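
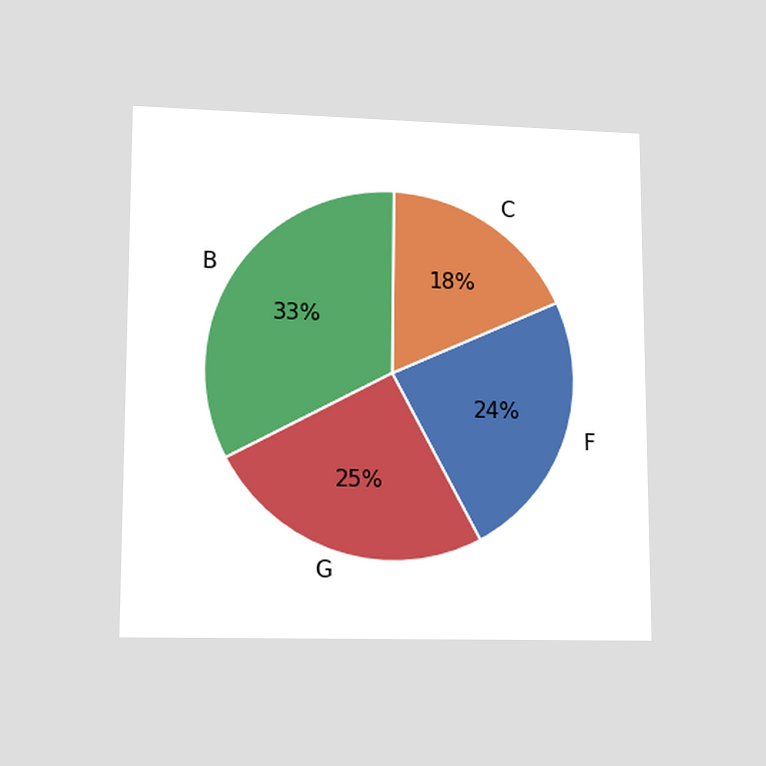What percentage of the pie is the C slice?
18%

The chart is viewed at a slight angle. The C slice takes up 18% of the pie.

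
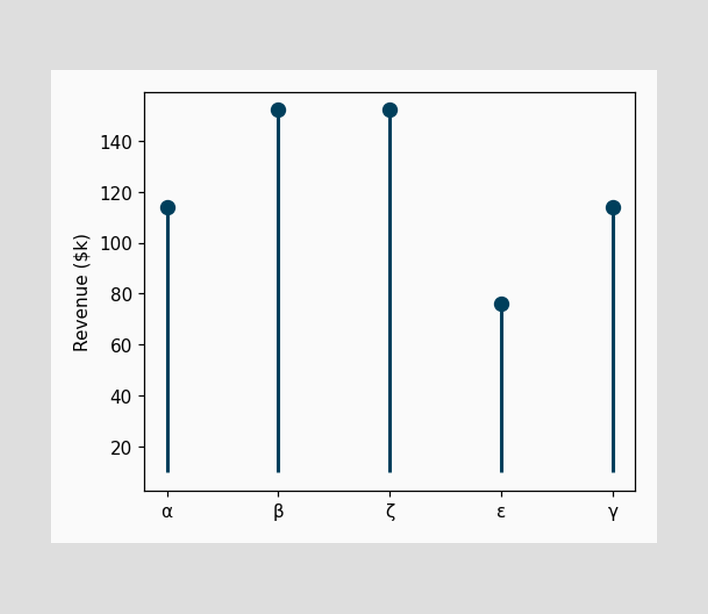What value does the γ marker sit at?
$114k

The γ marker sits at $114k.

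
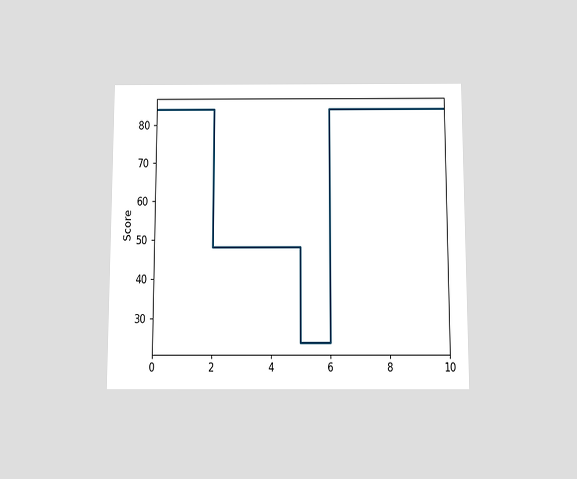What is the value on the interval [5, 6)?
The chart is viewed slightly from below. On [5, 6) the step sits at 24.

24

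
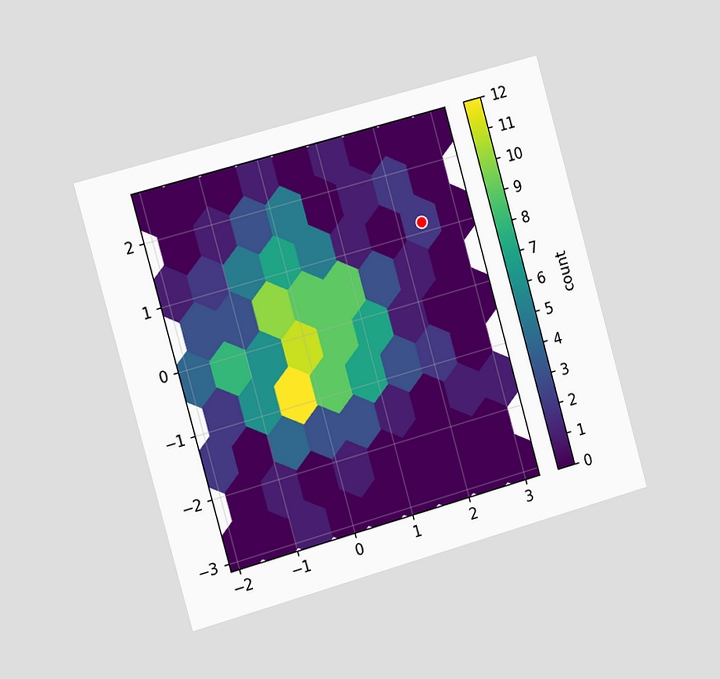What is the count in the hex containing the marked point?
The chart is tilted about 16° counter-clockwise and viewed slightly from the left. The marked hex reads 2 on the colorbar.

2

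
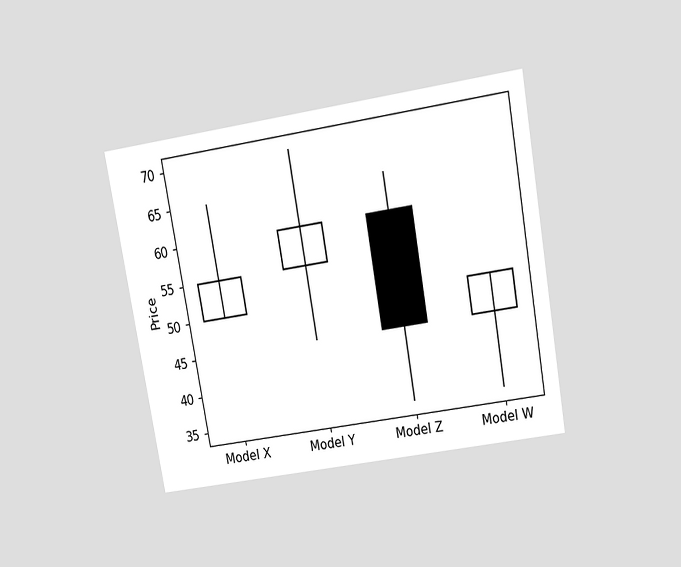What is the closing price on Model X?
The chart is tilted about 10° counter-clockwise and viewed slightly from above. The Model X candle closes at 55.

55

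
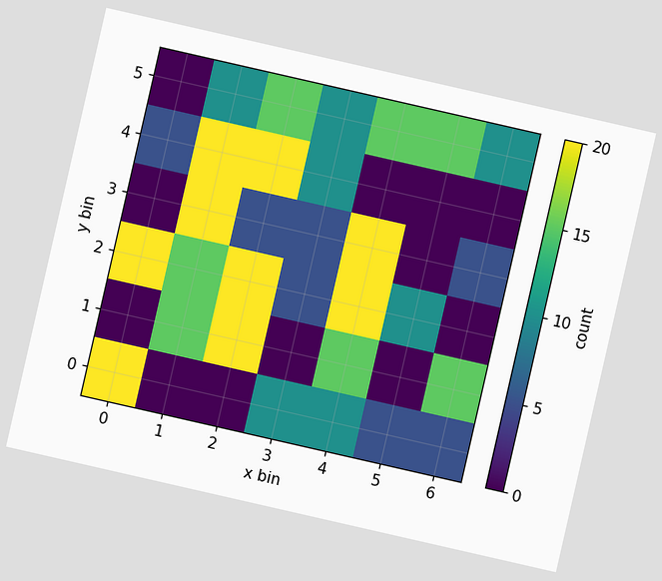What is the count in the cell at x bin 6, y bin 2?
The chart is tilted about 13° clockwise. Matching the cell (6, 2) against the colorbar gives 0.

0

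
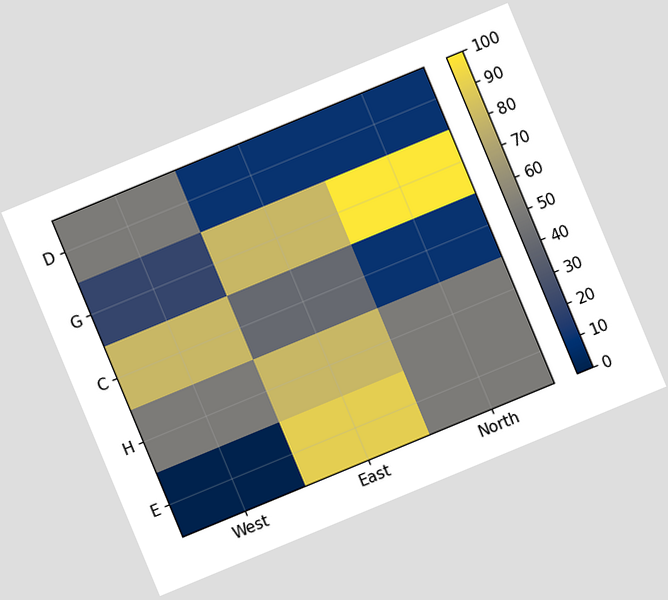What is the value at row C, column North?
10

The chart is tilted about 22° counter-clockwise. Matching cell (C, North) against the colorbar gives 10.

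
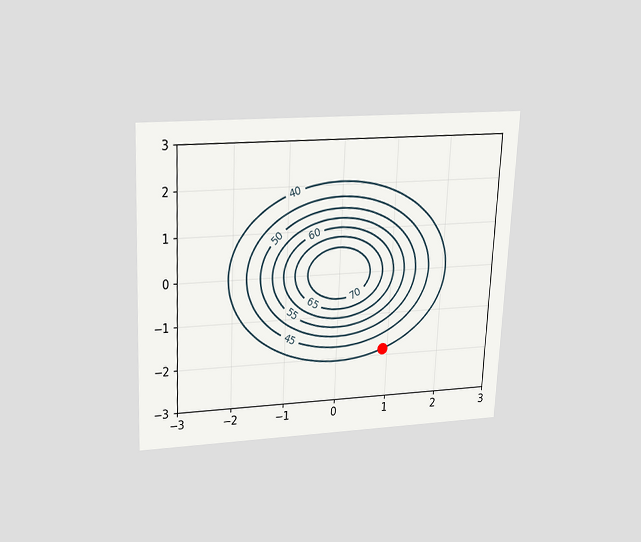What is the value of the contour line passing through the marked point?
The chart is tilted about 3° clockwise and viewed slightly from above. The marked point sits on the contour labelled 40.

40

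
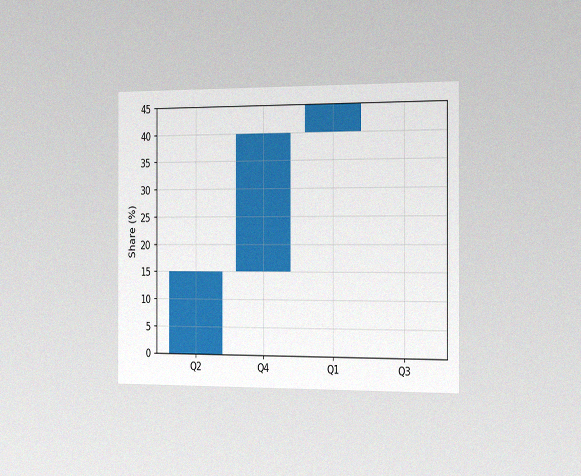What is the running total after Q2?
The chart is viewed slightly from the right, with some photo noise. After Q2 the running total reaches 15%.

15%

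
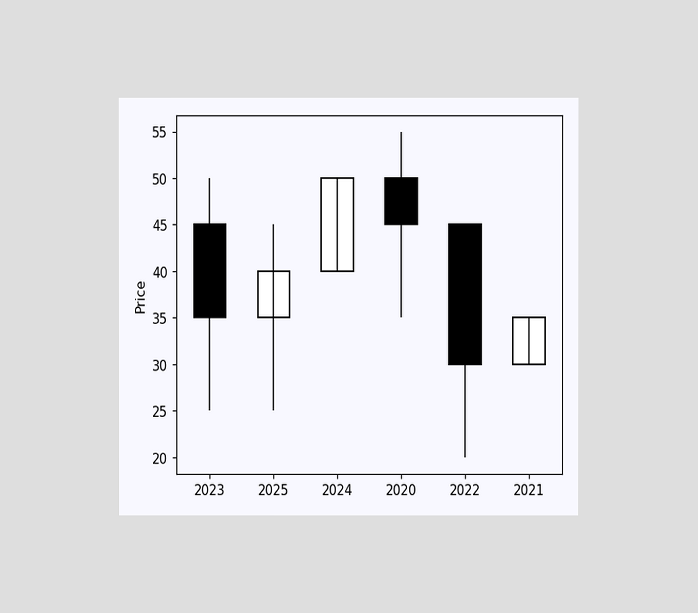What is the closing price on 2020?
45

The chart is viewed at a slight angle. The 2020 candle closes at 45.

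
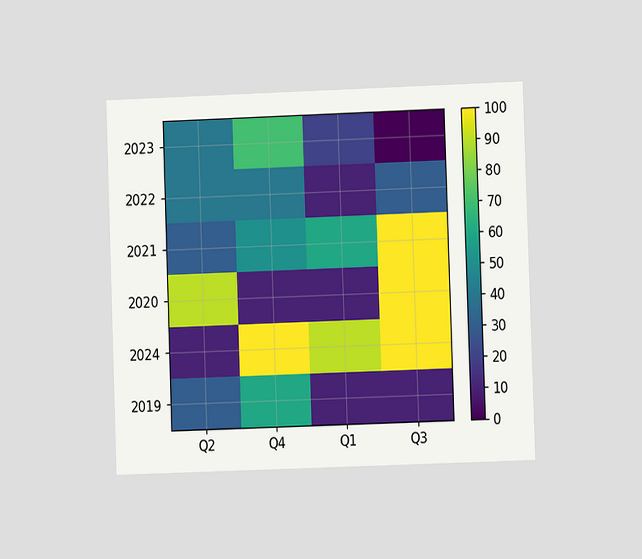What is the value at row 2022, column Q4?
The chart is tilted about 2° counter-clockwise and viewed at a slight angle. Matching cell (2022, Q4) against the colorbar gives 40.

40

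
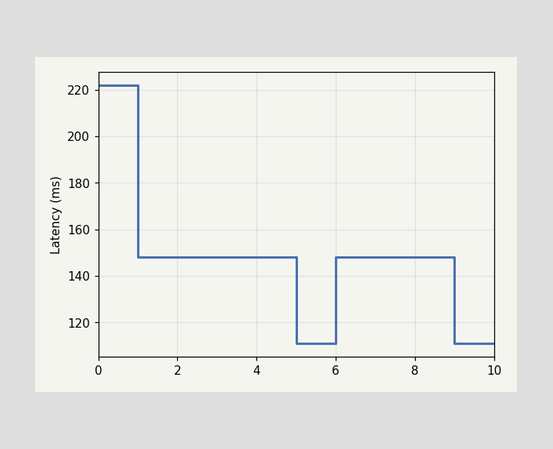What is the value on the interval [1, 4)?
On [1, 4) the step sits at 148ms.

148ms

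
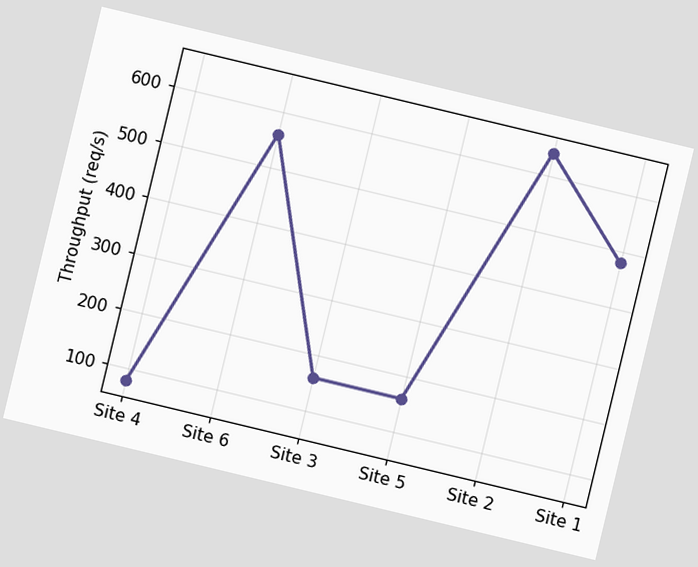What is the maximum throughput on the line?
The chart is tilted about 13° clockwise. The highest point is at Site 2, and reading across to the y-axis gives 640req/s.

640req/s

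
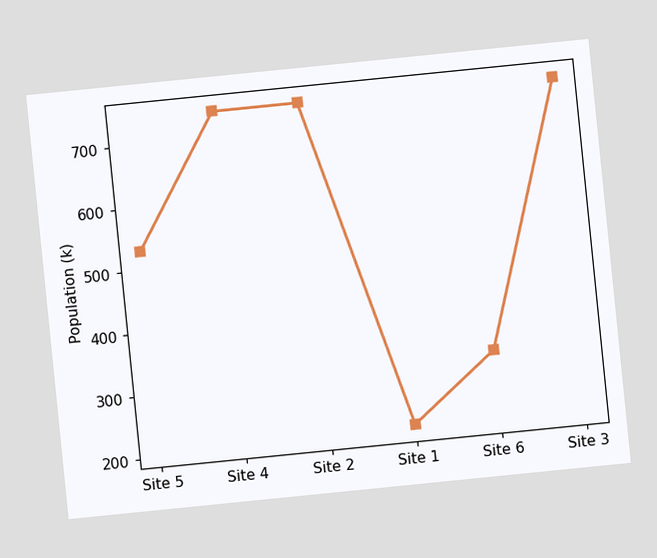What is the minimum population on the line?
212k

The chart is tilted about 6° counter-clockwise. The lowest point is at Site 1, and reading across to the y-axis gives 212k.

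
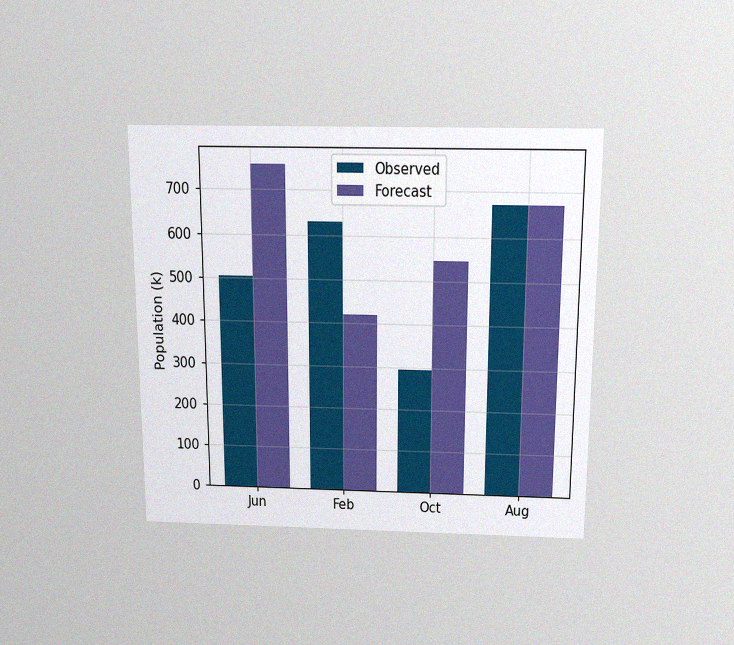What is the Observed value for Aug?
The chart is viewed slightly from above, with some photo noise. The Observed bar at Aug reaches 672k on the y-axis.

672k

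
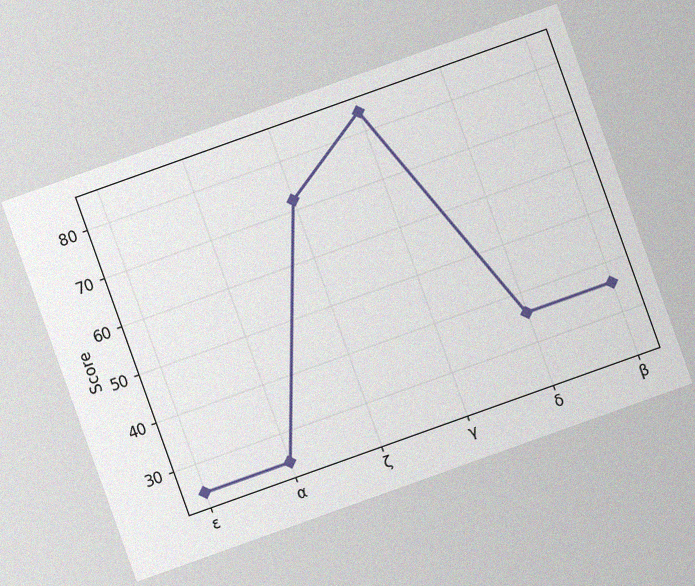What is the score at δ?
The chart is tilted about 20° counter-clockwise, with some photo noise. At δ, the line is at 36.

36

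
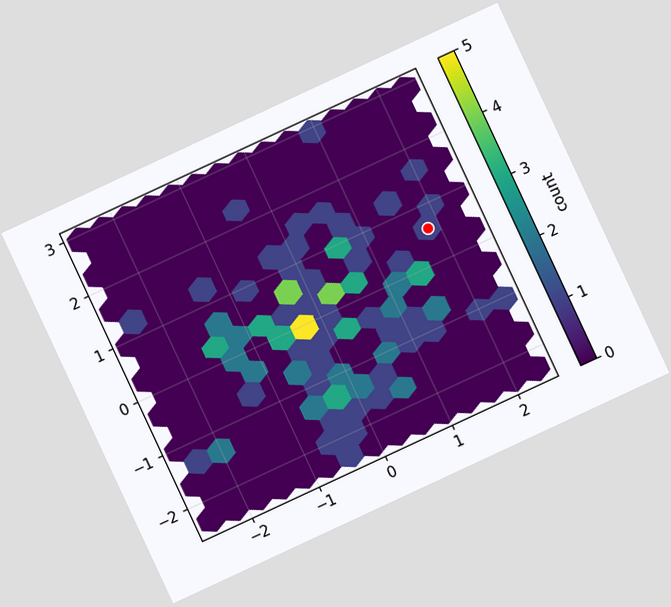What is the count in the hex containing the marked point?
The chart is tilted about 25° counter-clockwise. The marked hex reads 1 on the colorbar.

1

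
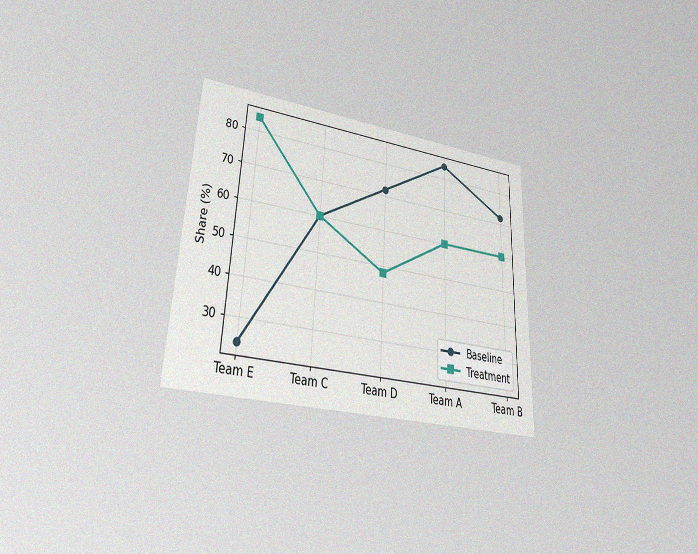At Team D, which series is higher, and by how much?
Baseline, by 24%

The chart is tilted about 3° clockwise and viewed at a slight angle, with some photo noise. At Team D, Baseline sits above the other line by 24%.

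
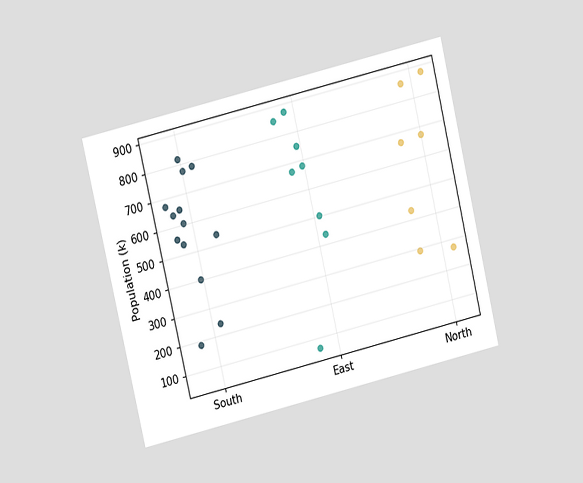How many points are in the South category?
13

The chart is tilted about 13° counter-clockwise and viewed at a slight angle. Counting the markers in the South column gives 13.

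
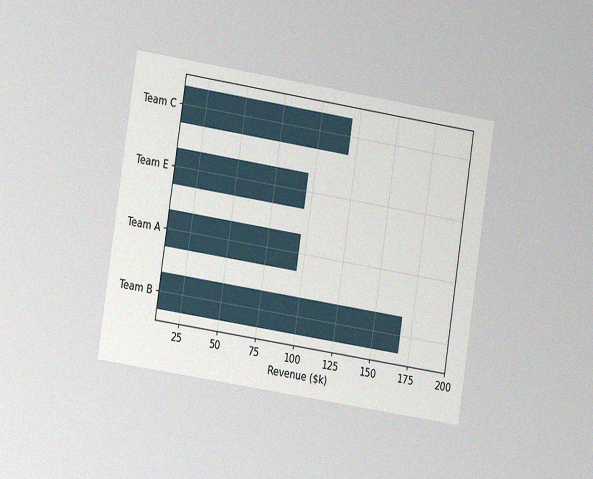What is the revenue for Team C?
$120k

The chart is tilted about 9° clockwise and viewed at a slight angle, with some photo noise. Reading along the chart's x-axis, the Team C bar reaches $120k.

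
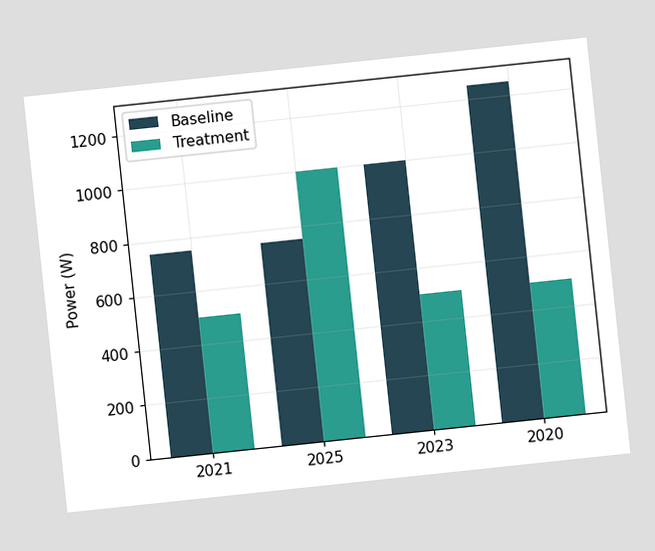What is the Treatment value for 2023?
500W

The chart is tilted about 6° counter-clockwise. The Treatment bar at 2023 reaches 500W on the y-axis.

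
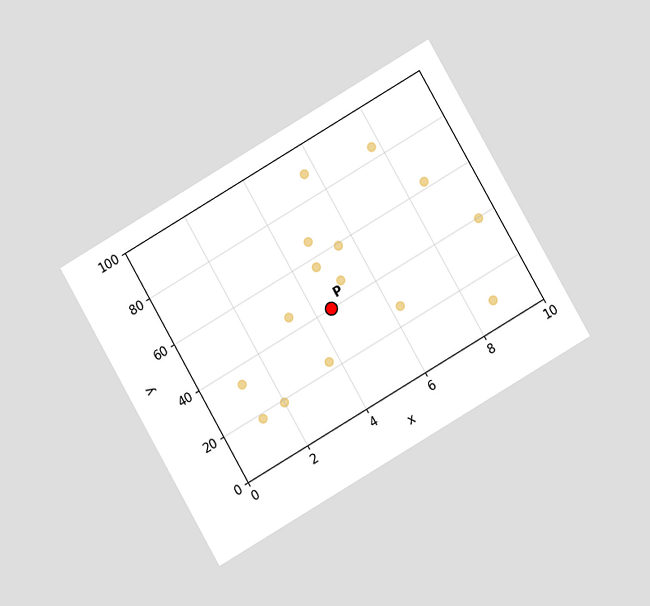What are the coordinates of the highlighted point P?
(4.5, 40)

The chart is tilted about 30° counter-clockwise and viewed at a slight angle. Following the gridlines from P to each axis, P sits at (4.5, 40).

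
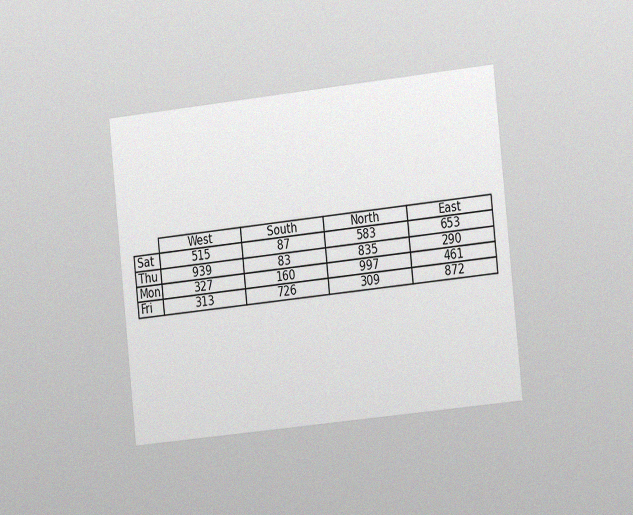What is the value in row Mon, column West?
The chart is tilted about 6° counter-clockwise and viewed slightly from the right, with some photo noise. The (Mon, West) cell reads 327.

327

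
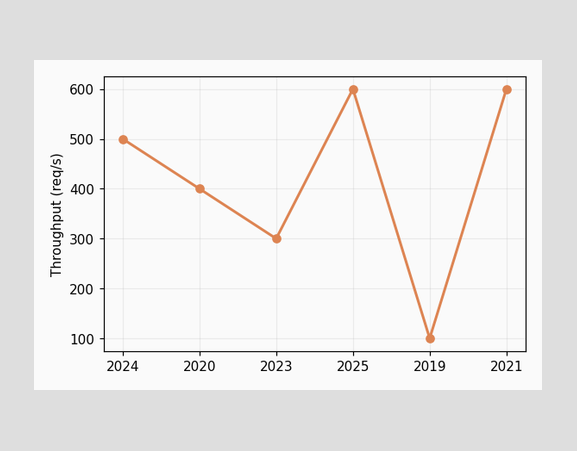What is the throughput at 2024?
At 2024, the line is at 500req/s.

500req/s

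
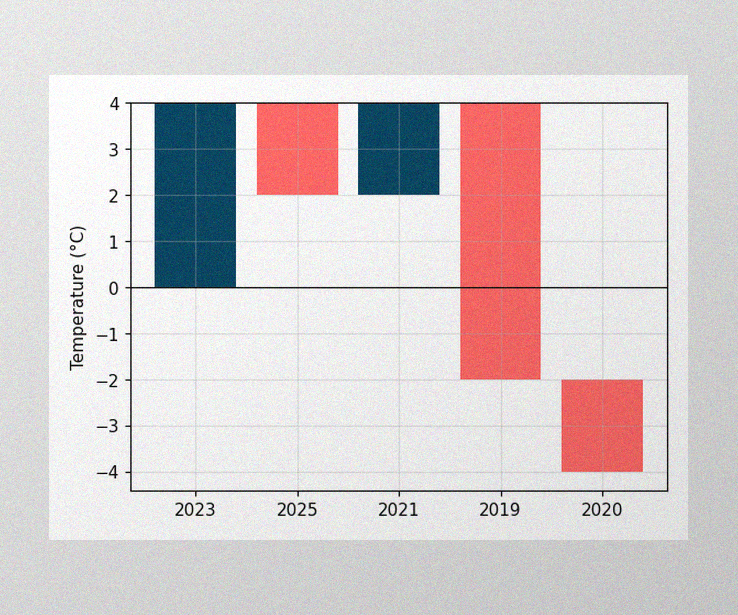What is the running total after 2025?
2°C

The image has some photo noise and uneven lighting. After 2025 the running total reaches 2°C.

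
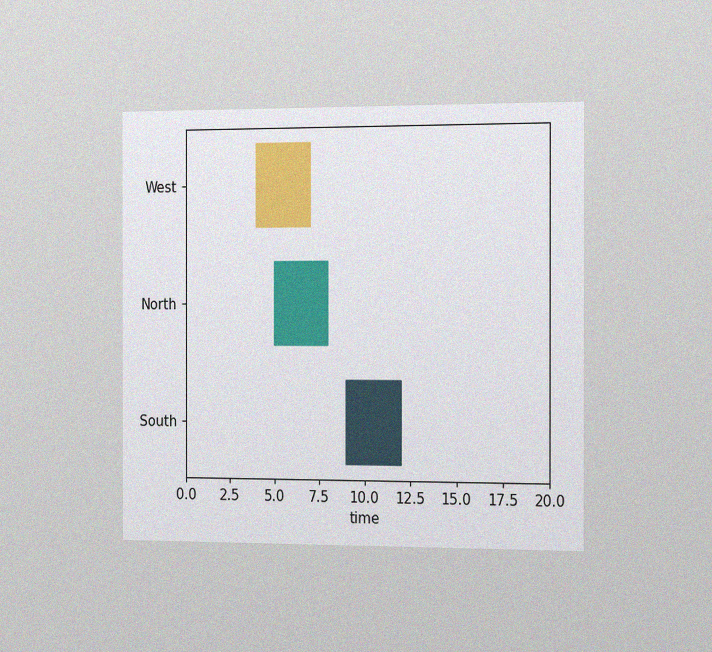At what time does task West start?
4

The chart is viewed slightly from the right, with some photo noise. The West bar begins at t=4.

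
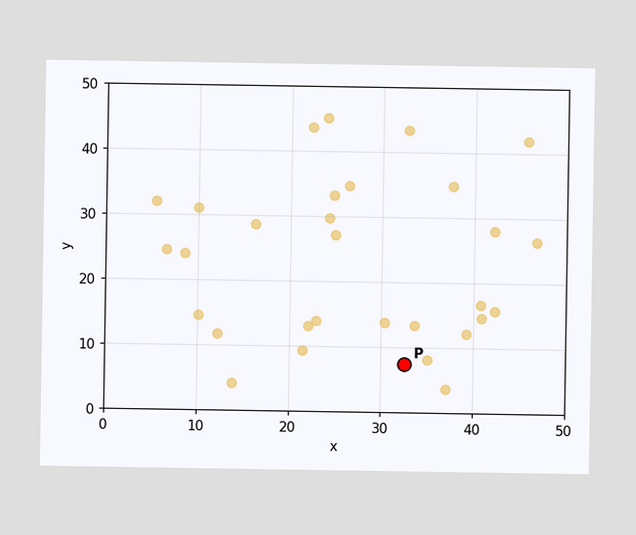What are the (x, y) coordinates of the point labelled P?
(32.5, 7.5)

Following the gridlines from P to each axis, P sits at (32.5, 7.5).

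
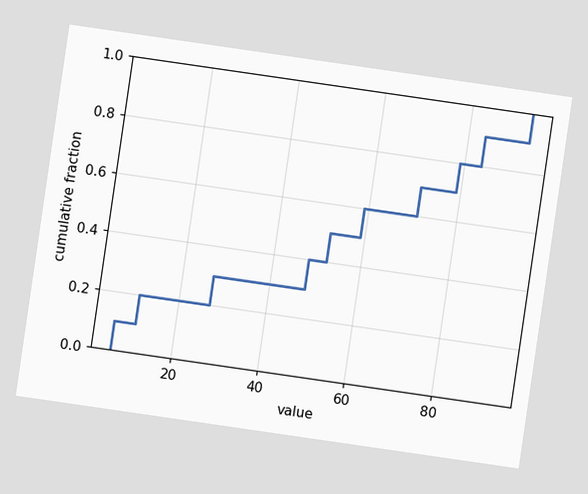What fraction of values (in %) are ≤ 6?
10%

The chart is tilted about 8° clockwise. At x=6 the ECDF step is at 10%.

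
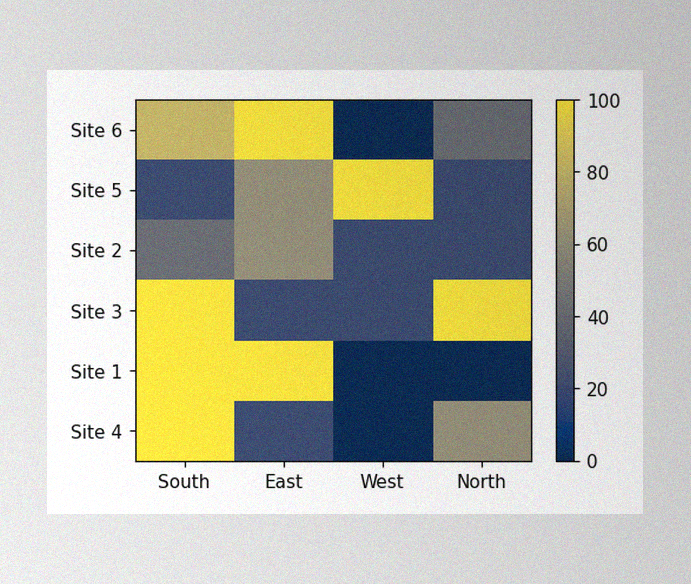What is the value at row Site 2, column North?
20

The image has some photo noise and uneven lighting. Matching cell (Site 2, North) against the colorbar gives 20.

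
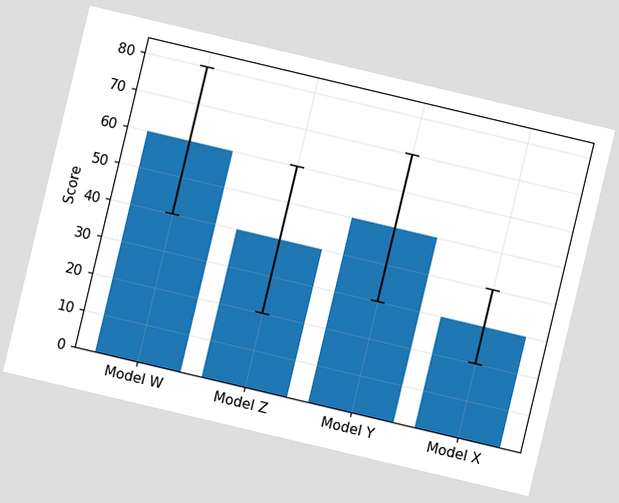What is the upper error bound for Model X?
40

The chart is tilted about 13° clockwise. The Model X bar's upper whisker reaches 40.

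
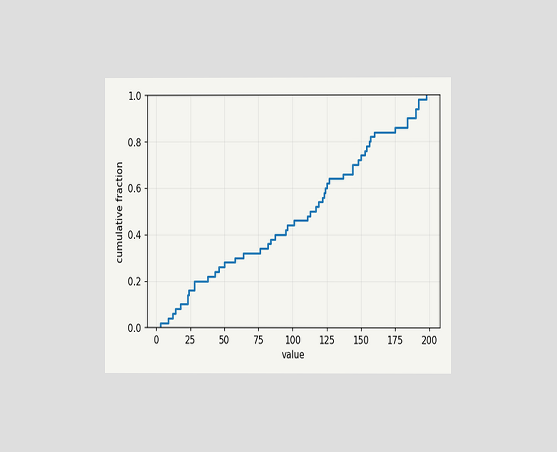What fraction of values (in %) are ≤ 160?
The chart is viewed at a slight angle. At x=160 the ECDF step is at 84%.

84%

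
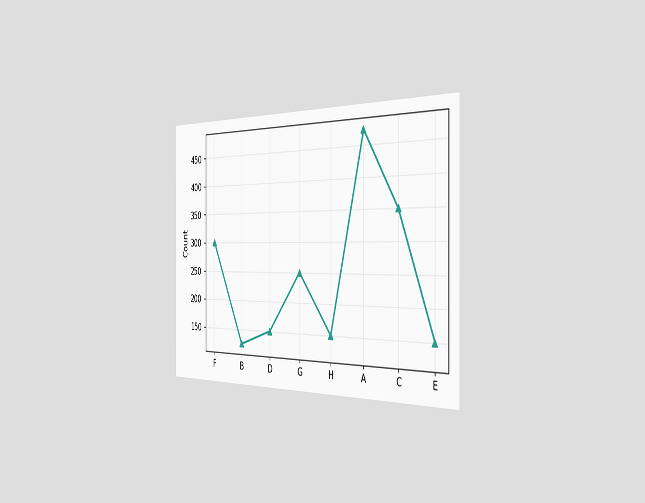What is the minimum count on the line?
The chart is viewed slightly from the right. The lowest point is at B, and reading across to the y-axis gives 125.

125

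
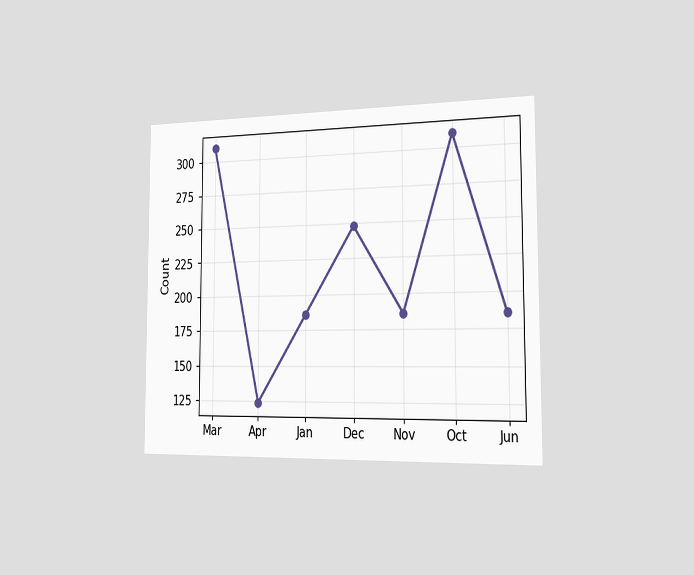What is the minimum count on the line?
The chart is viewed slightly from the right. The lowest point is at Apr, and reading across to the y-axis gives 124.

124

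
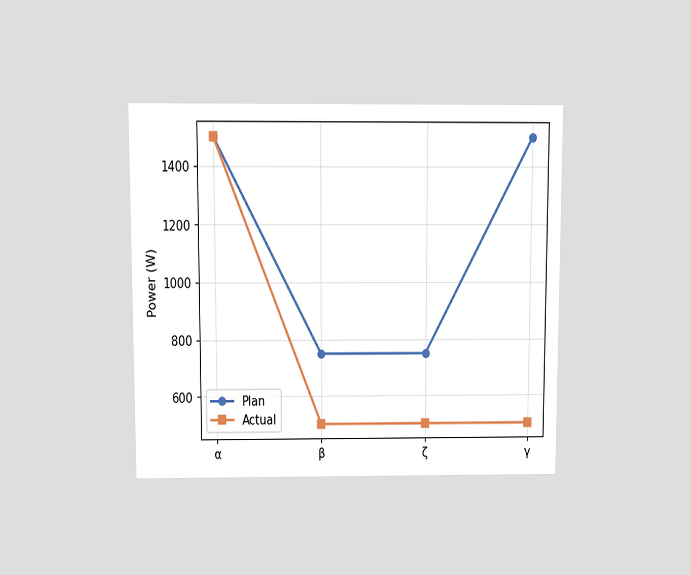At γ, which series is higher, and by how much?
The chart is viewed at a slight angle. At γ, Plan sits above the other line by 1000W.

Plan, by 1000W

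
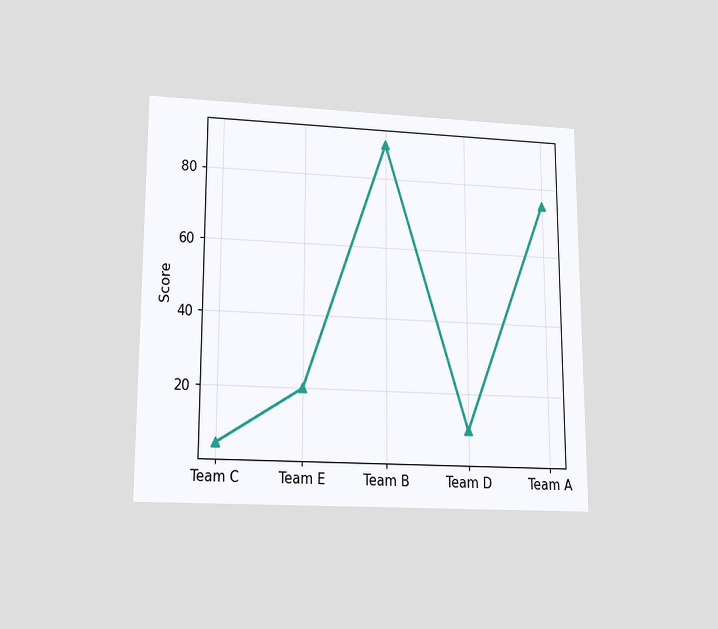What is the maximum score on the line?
The chart is viewed slightly from below. The highest point is at Team B, and reading across to the y-axis gives 90.

90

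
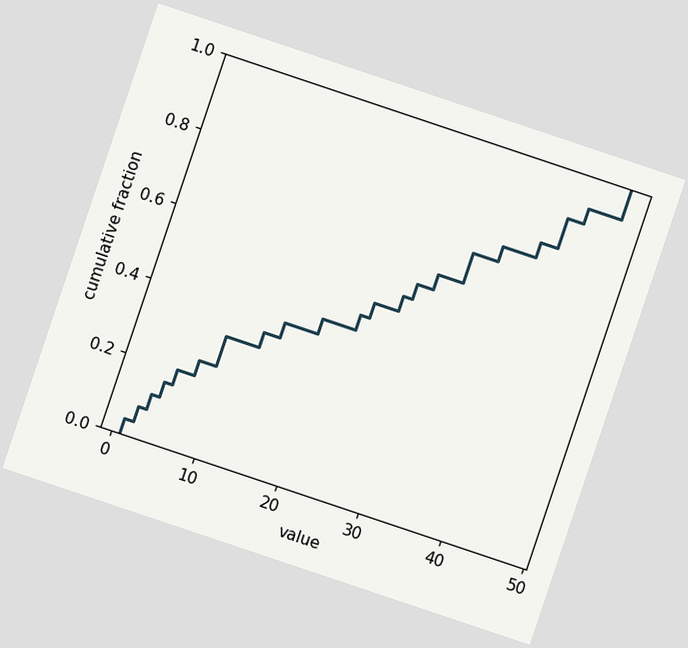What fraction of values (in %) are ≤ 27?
The chart is tilted about 19° clockwise. At x=27 the ECDF step is at 56%.

56%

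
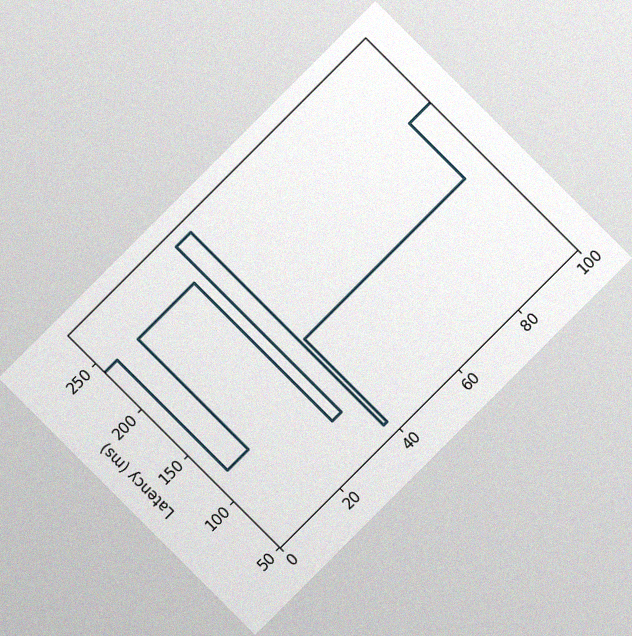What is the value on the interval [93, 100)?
210ms

The chart is tilted about 45° counter-clockwise, with some photo noise. On [93, 100) the step sits at 210ms.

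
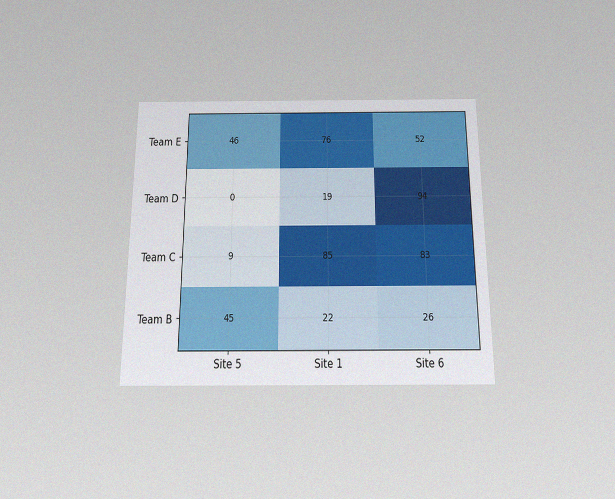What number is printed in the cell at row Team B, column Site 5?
The chart is viewed slightly from below, with some photo noise. The (Team B, Site 5) cell reads 45.

45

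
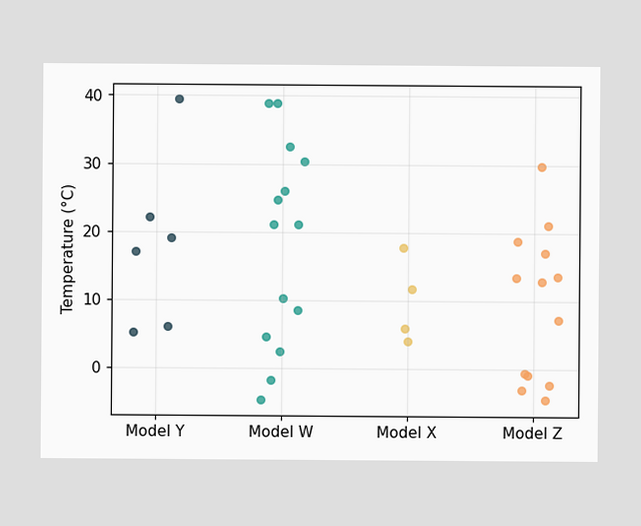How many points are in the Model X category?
4

Counting the markers in the Model X column gives 4.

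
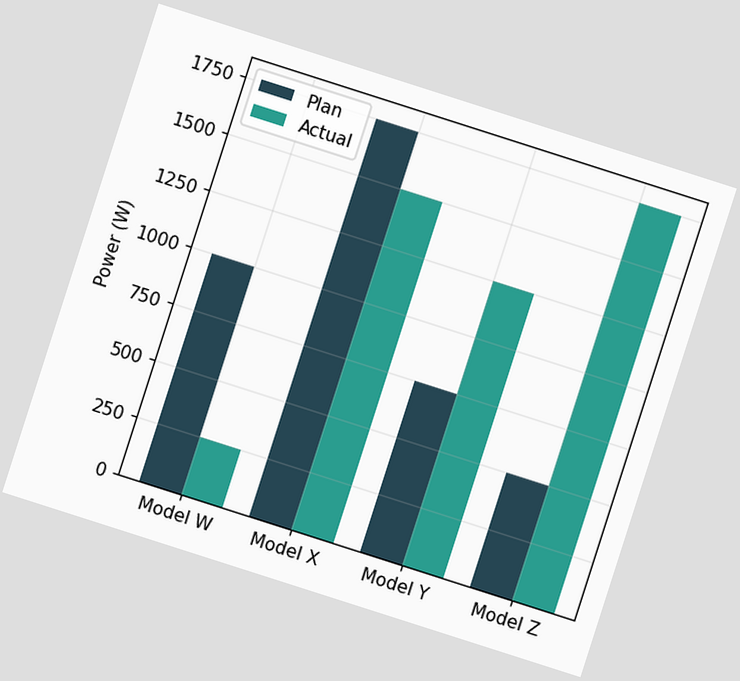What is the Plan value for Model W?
1000W

The chart is tilted about 18° clockwise. The Plan bar at Model W reaches 1000W on the y-axis.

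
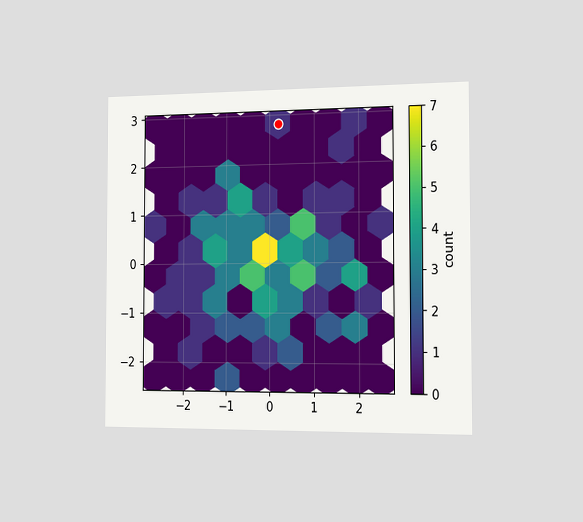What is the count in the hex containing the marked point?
1

The chart is viewed slightly from the right. The marked hex reads 1 on the colorbar.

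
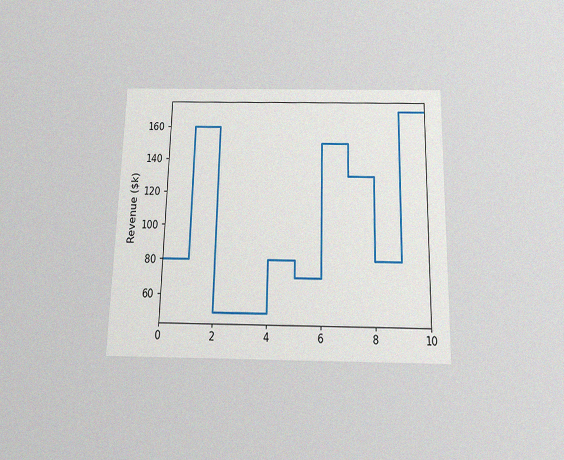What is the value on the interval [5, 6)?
The chart is viewed slightly from below, with some photo noise. On [5, 6) the step sits at $70k.

$70k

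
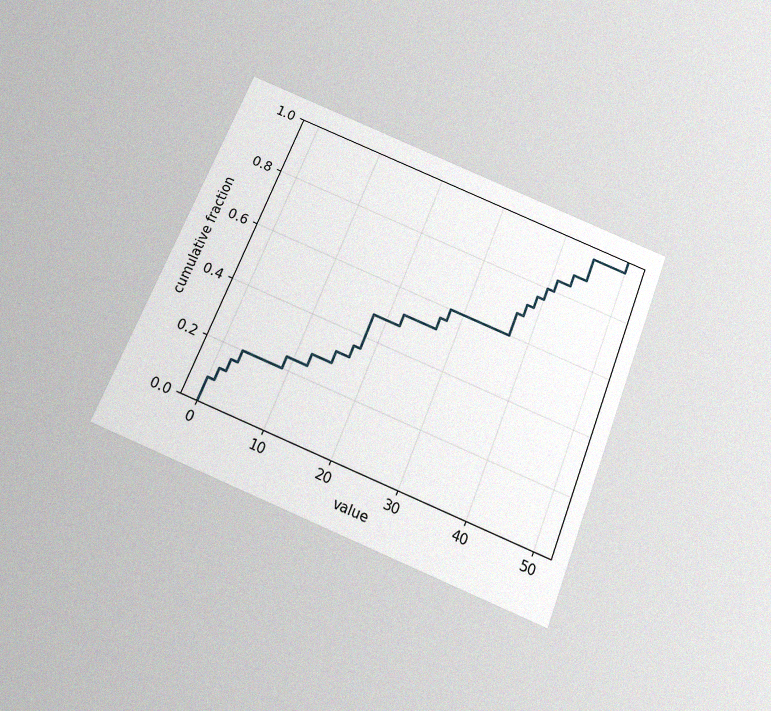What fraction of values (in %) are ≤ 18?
The chart is tilted about 22° clockwise and viewed slightly from below, with some photo noise. At x=18 the ECDF step is at 48%.

48%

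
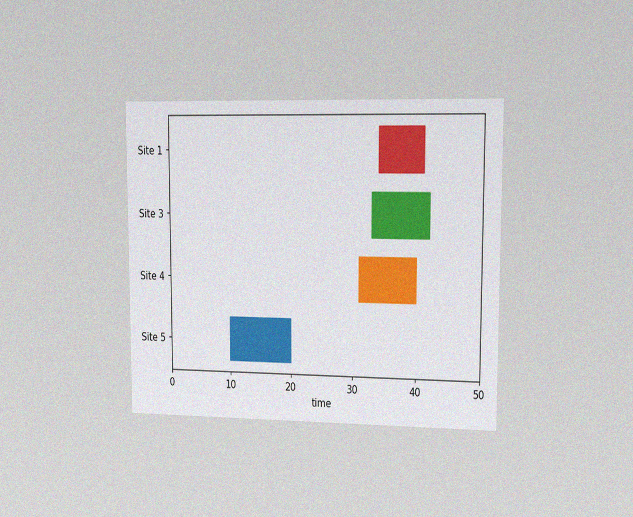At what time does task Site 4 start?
31

The chart is viewed slightly from the right, with some photo noise. The Site 4 bar begins at t=31.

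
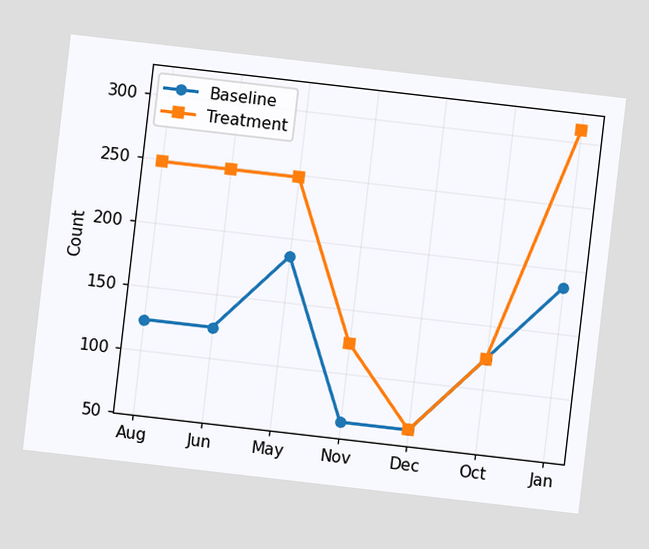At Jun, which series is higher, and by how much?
The chart is tilted about 7° clockwise. At Jun, Treatment sits above the other line by 124.

Treatment, by 124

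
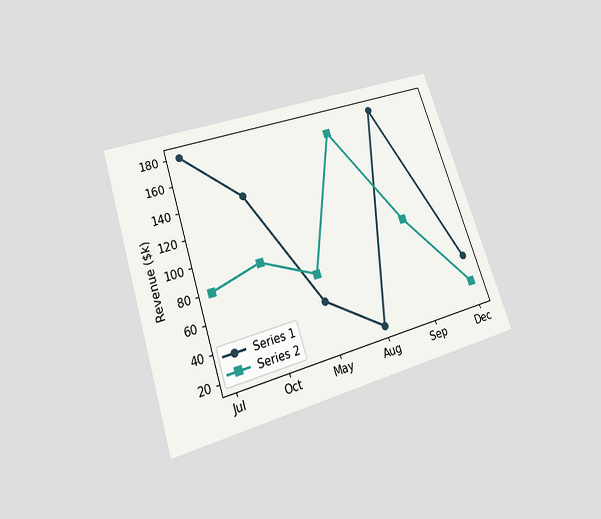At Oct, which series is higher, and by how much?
Series 1, by $50k

The chart is tilted about 18° counter-clockwise and viewed slightly from below. At Oct, Series 1 sits above the other line by $50k.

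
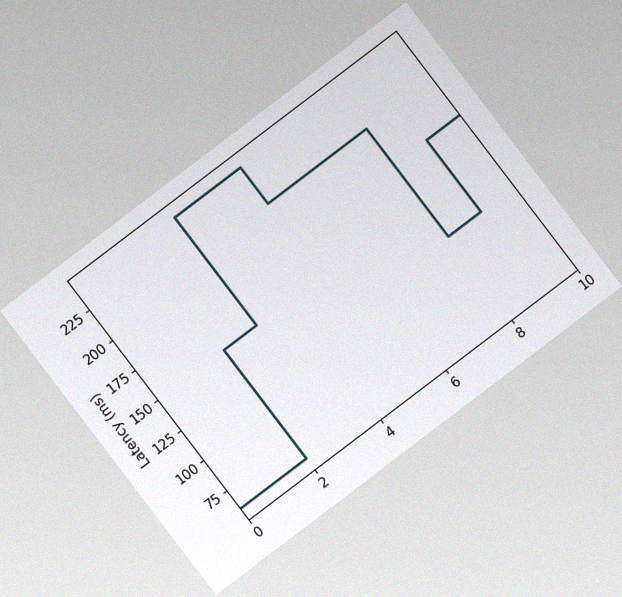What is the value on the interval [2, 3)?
150ms

The chart is tilted about 37° counter-clockwise, with some photo noise. On [2, 3) the step sits at 150ms.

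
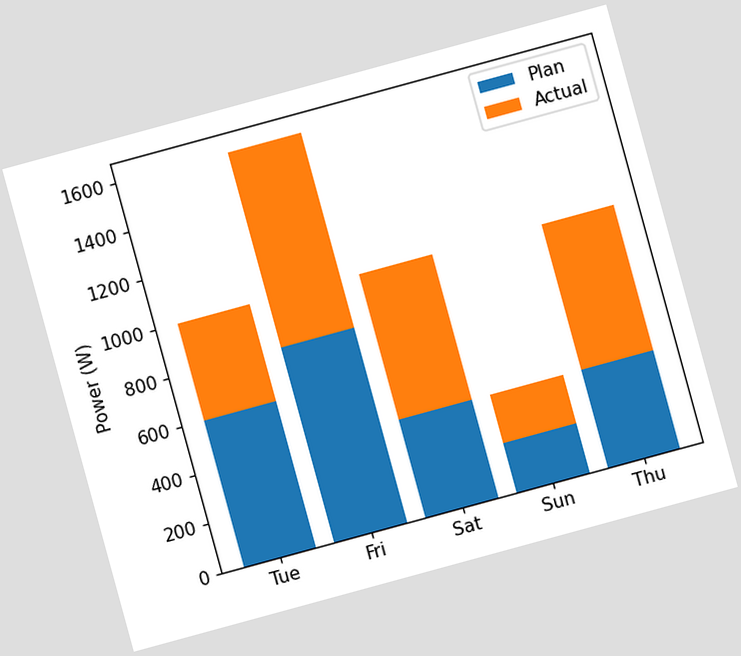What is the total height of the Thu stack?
1000W

The chart is tilted about 15° counter-clockwise. The Thu stack's top reaches 1000W on the y-axis.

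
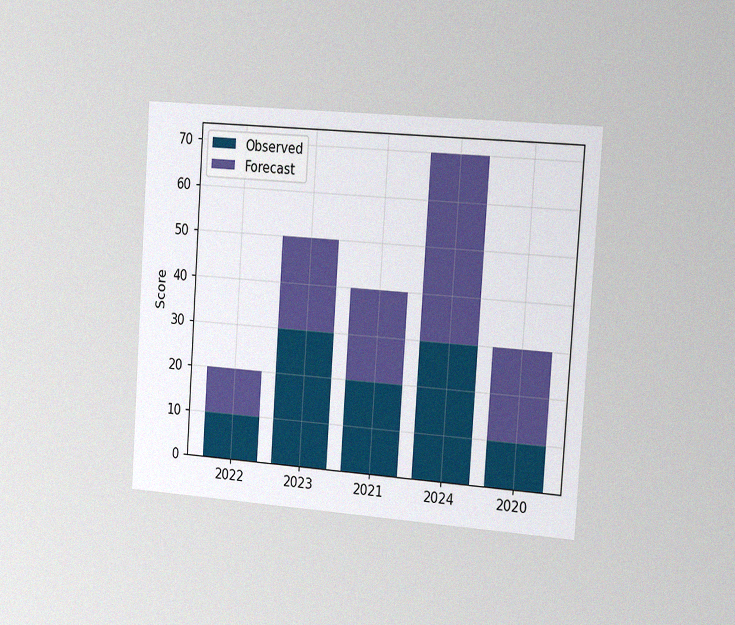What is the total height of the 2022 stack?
The chart is tilted about 4° clockwise and viewed slightly from the right, with some photo noise. The 2022 stack's top reaches 20 on the y-axis.

20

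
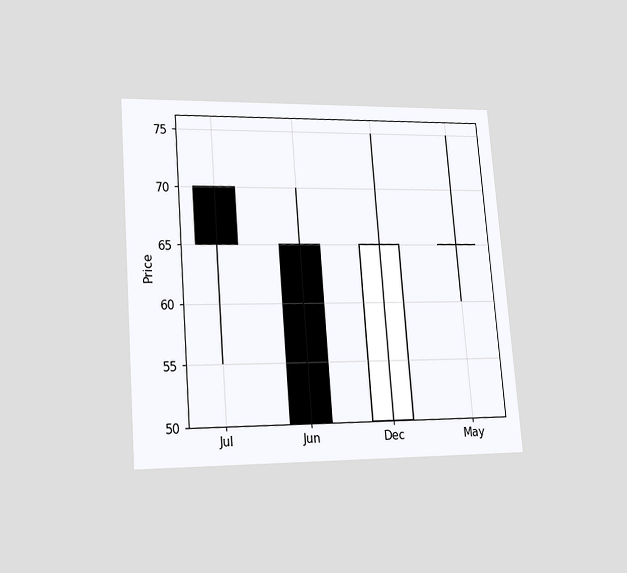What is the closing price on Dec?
65

The chart is tilted about 4° counter-clockwise and viewed at a slight angle. The Dec candle closes at 65.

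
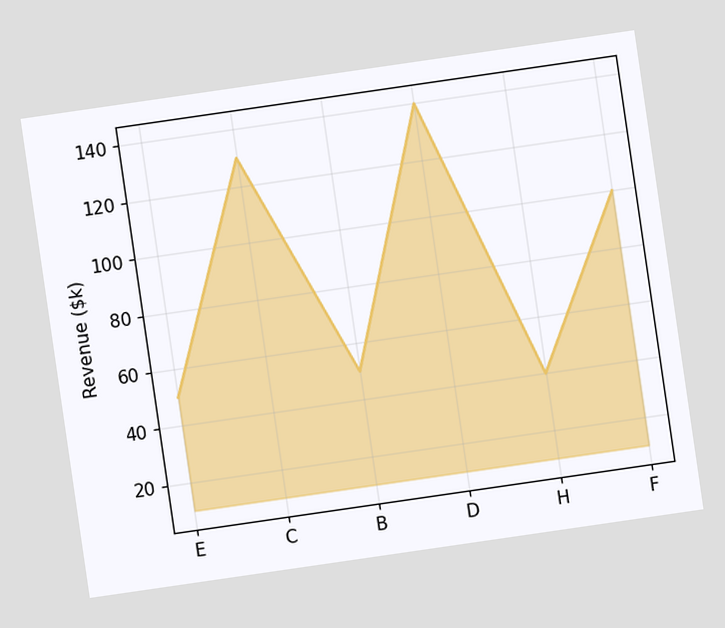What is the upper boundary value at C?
$130k

The chart is tilted about 8° counter-clockwise. At C the upper boundary is at $130k.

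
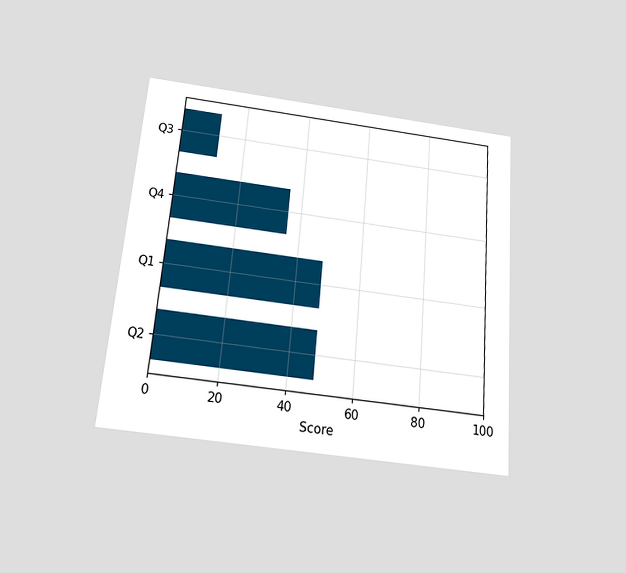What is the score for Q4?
The chart is tilted about 5° clockwise and viewed slightly from below. Reading along the chart's x-axis, the Q4 bar reaches 36.

36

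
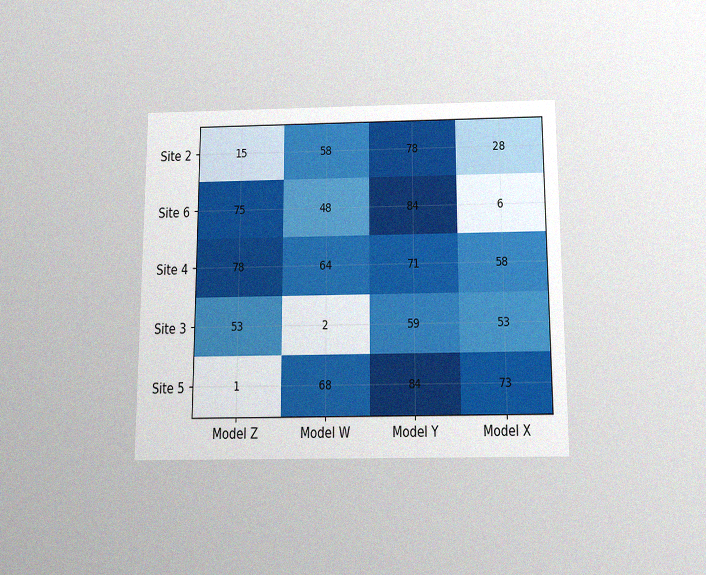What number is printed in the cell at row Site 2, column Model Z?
15

The chart is viewed slightly from below, with some photo noise. The (Site 2, Model Z) cell reads 15.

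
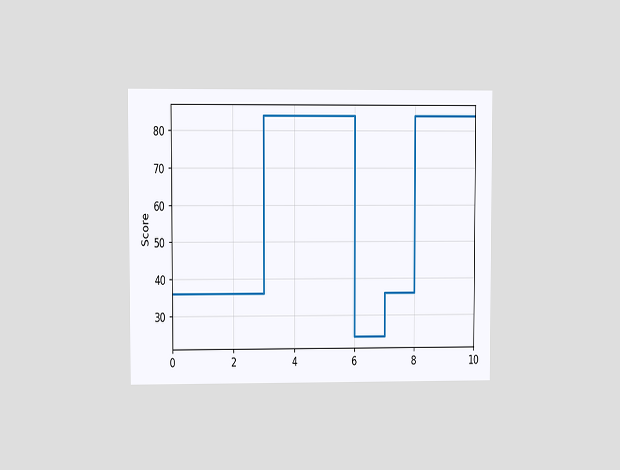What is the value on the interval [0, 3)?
36

The chart is viewed at a slight angle. On [0, 3) the step sits at 36.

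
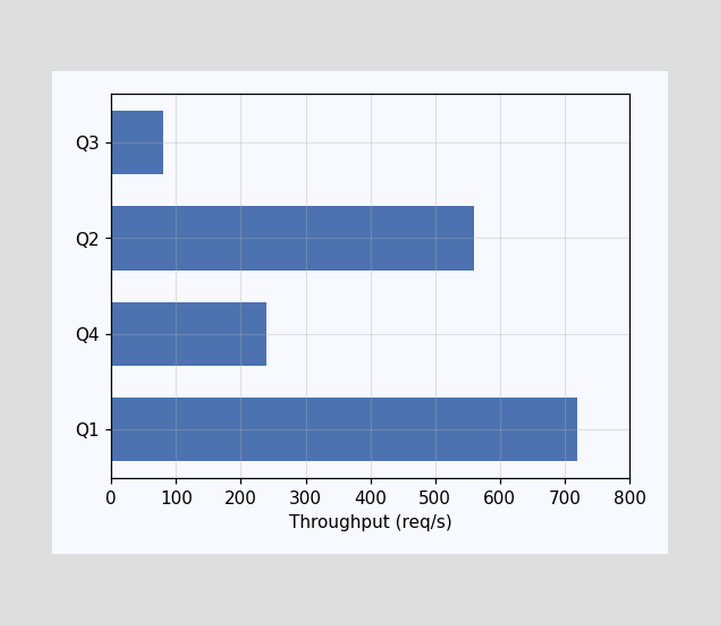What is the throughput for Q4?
Reading along the chart's x-axis, the Q4 bar reaches 240req/s.

240req/s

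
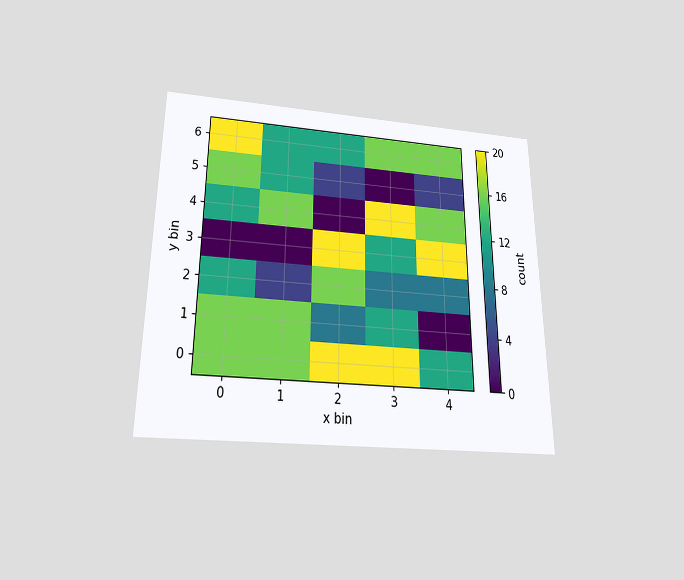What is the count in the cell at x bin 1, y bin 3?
0

The chart is viewed slightly from below. Matching the cell (1, 3) against the colorbar gives 0.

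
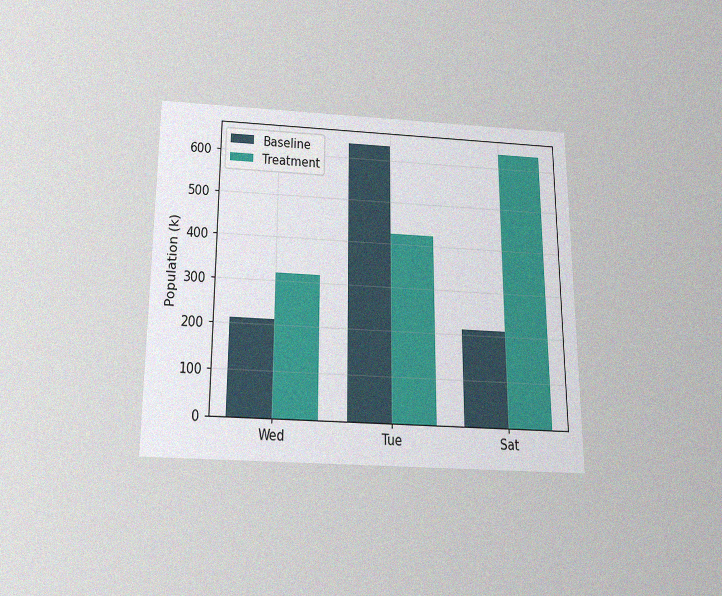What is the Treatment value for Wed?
The chart is viewed slightly from below, with some photo noise. The Treatment bar at Wed reaches 318k on the y-axis.

318k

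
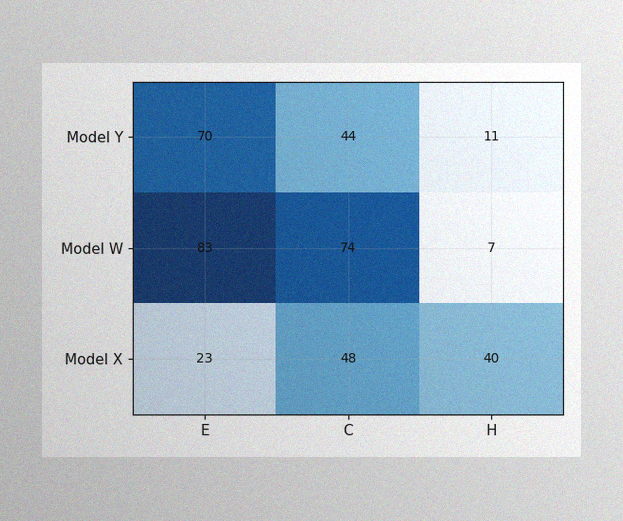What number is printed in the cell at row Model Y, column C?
44

The image has some photo noise and uneven lighting. The (Model Y, C) cell reads 44.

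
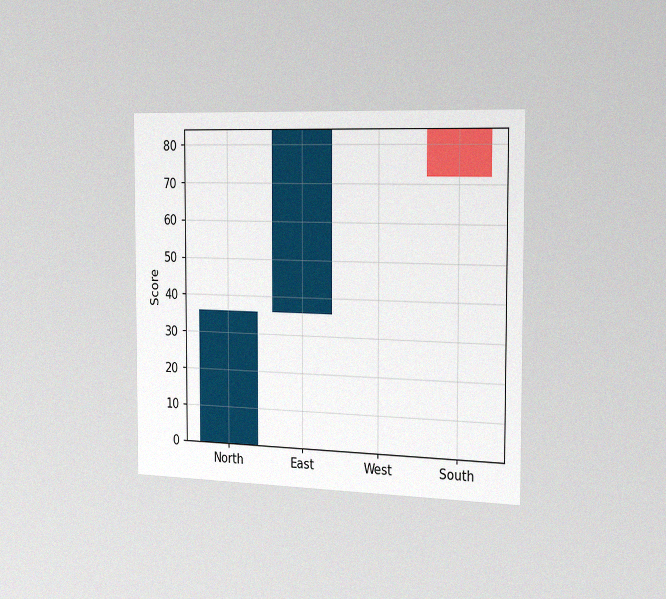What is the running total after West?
The chart is viewed slightly from the right, with some photo noise. After West the running total reaches 84.

84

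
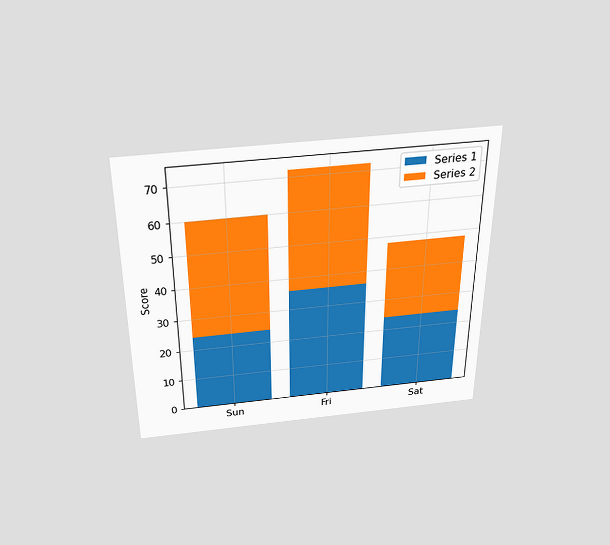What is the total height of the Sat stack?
48

The chart is viewed slightly from above. The Sat stack's top reaches 48 on the y-axis.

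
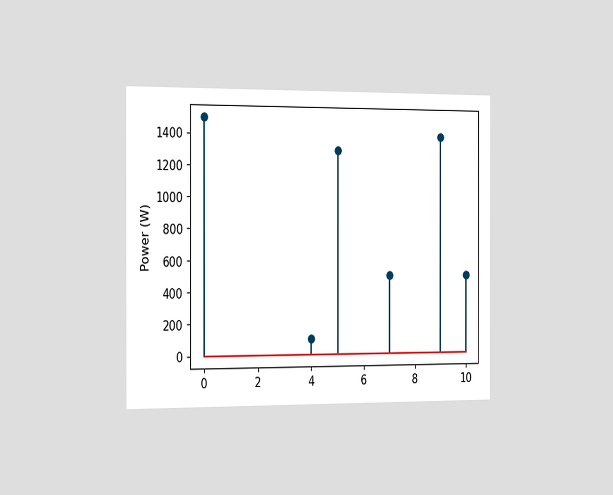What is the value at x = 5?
The chart is viewed slightly from the left. The stem at x=5 reaches 1300W.

1300W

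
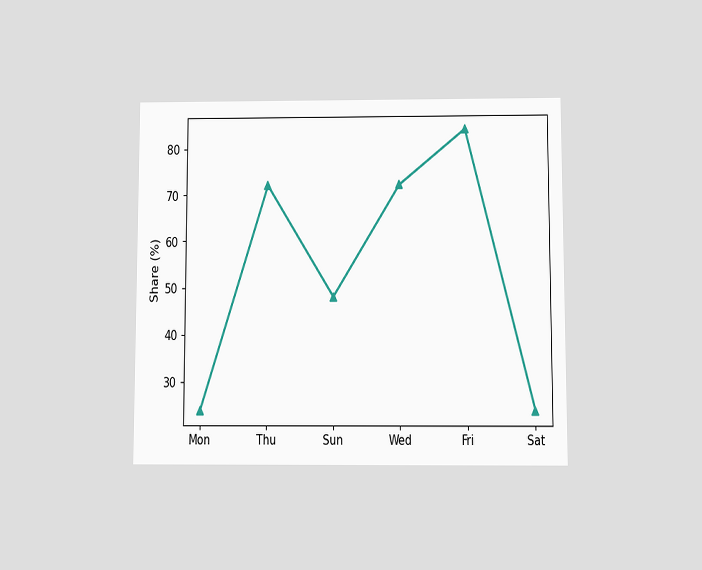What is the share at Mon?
The chart is viewed slightly from below. At Mon, the line is at 24%.

24%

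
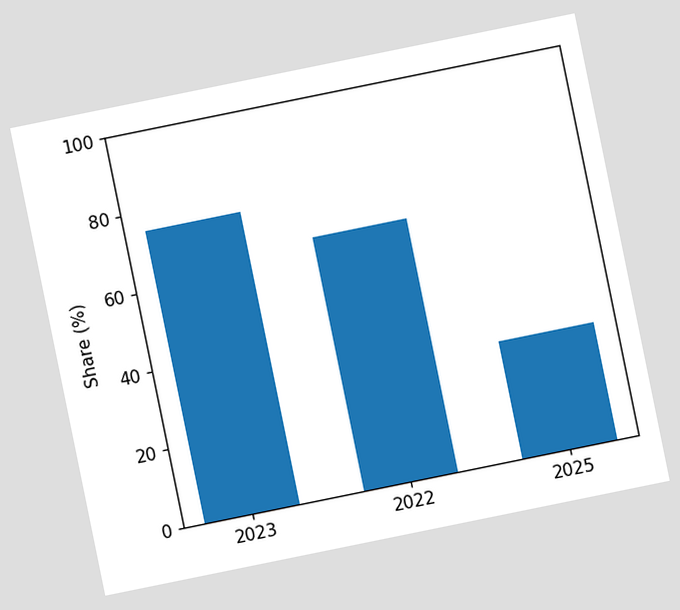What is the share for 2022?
65%

The chart is tilted about 12° counter-clockwise. Reading along the chart's y-axis, the 2022 bar reaches 65%.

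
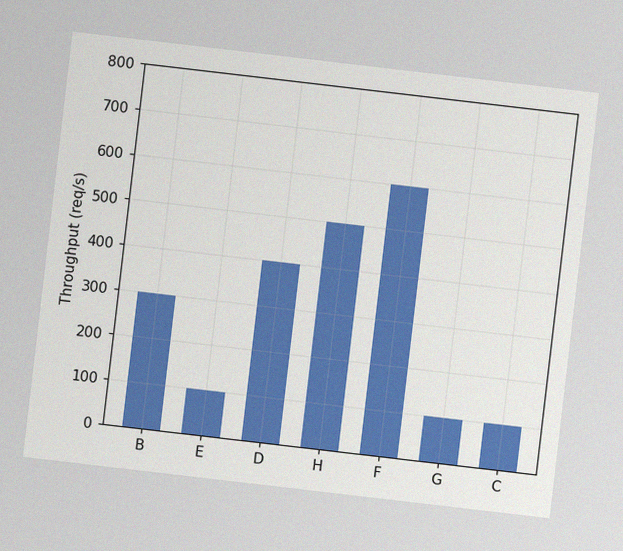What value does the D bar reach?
The chart is tilted about 7° clockwise, with some photo noise. Reading along the chart's y-axis, the D bar reaches 400req/s.

400req/s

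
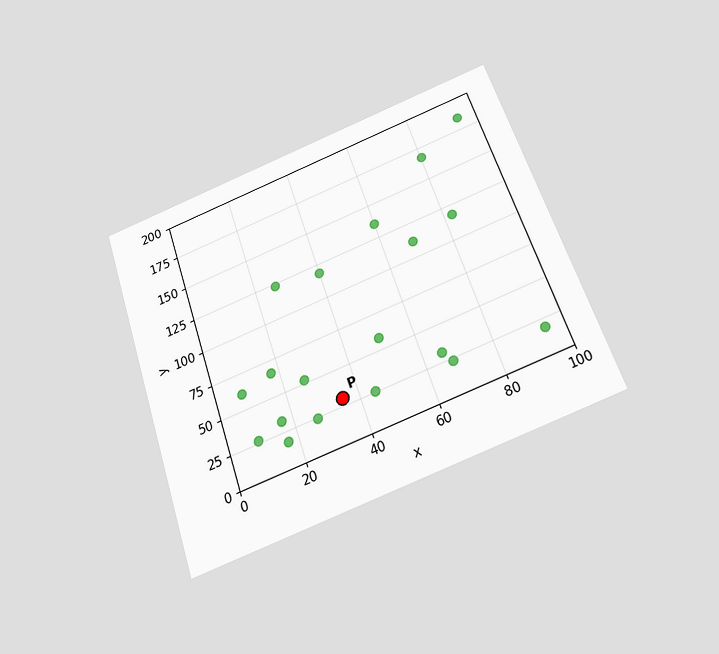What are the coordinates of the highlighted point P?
The chart is tilted about 19° counter-clockwise and viewed slightly from below. Following the gridlines from P to each axis, P sits at (35, 30).

(35, 30)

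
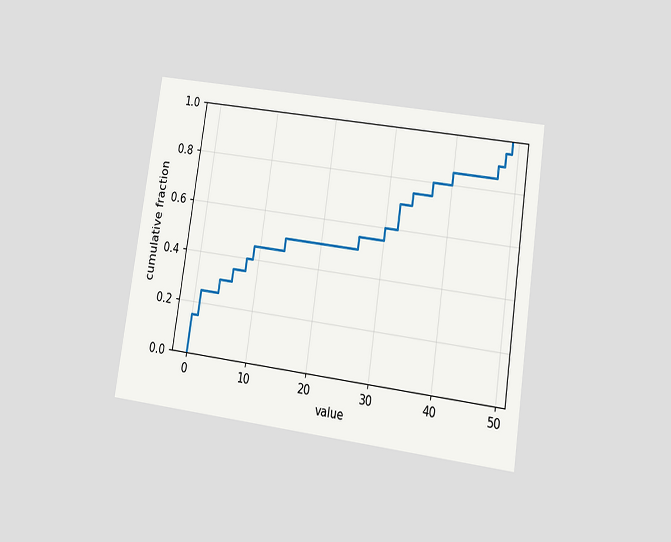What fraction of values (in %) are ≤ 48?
The chart is tilted about 8° clockwise and viewed at a slight angle. At x=48 the ECDF step is at 95%.

95%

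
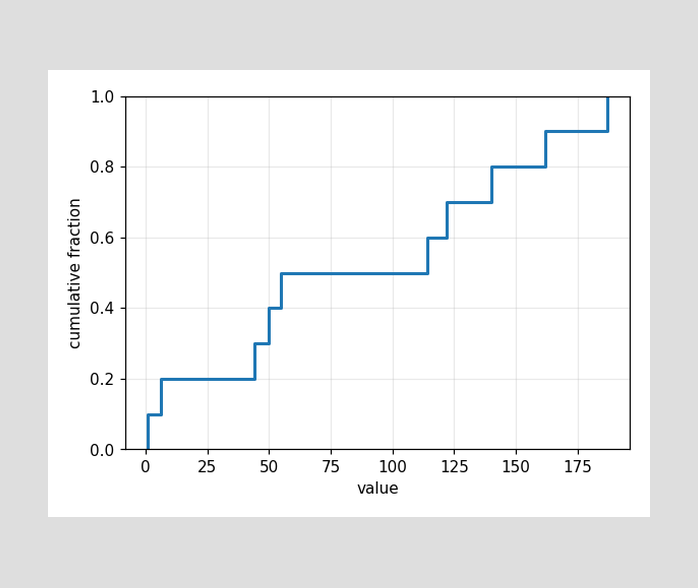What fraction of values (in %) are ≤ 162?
At x=162 the ECDF step is at 90%.

90%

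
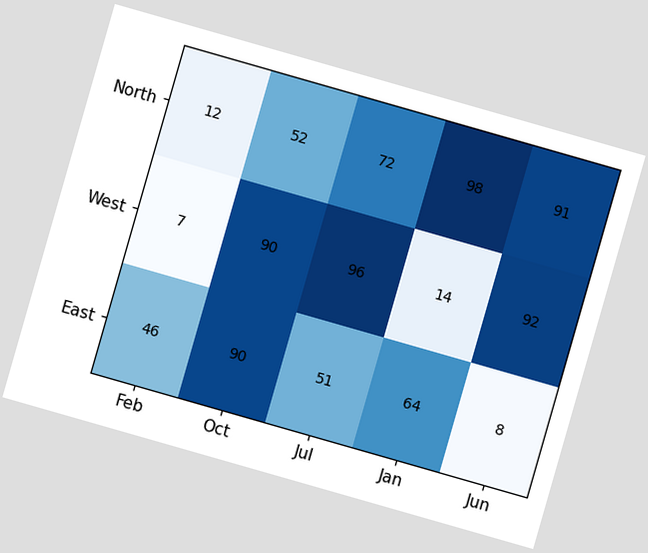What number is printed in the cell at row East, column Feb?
The chart is tilted about 16° clockwise. The (East, Feb) cell reads 46.

46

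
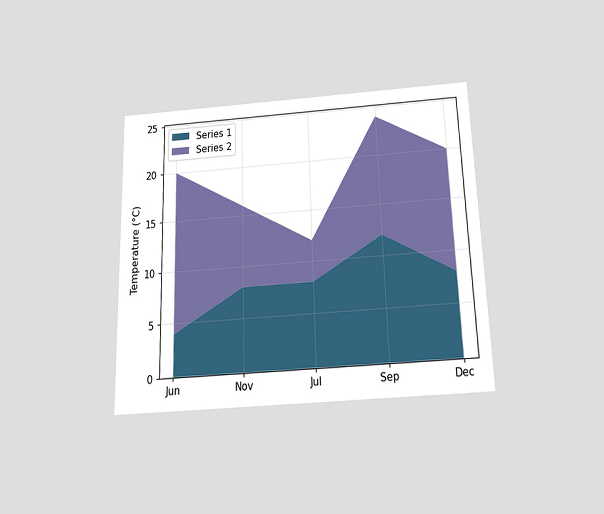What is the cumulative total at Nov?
16°C

The chart is viewed slightly from below. The stacked total at Nov reaches 16°C.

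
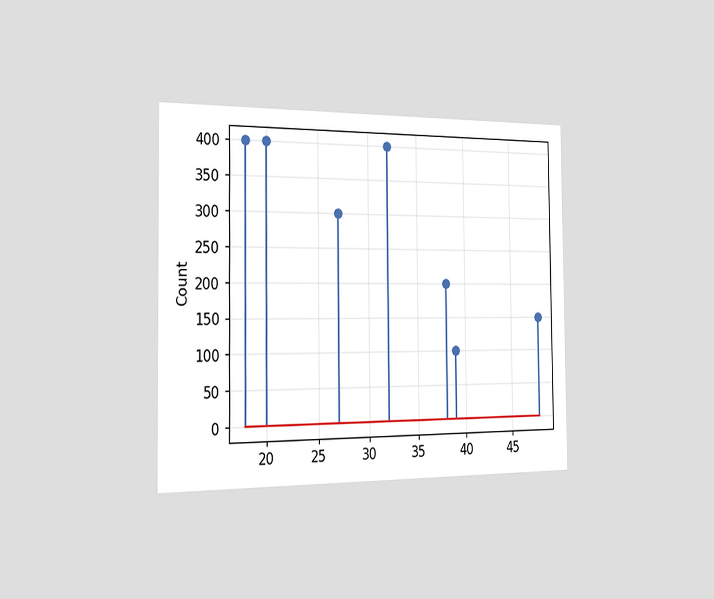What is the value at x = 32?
400

The chart is viewed slightly from the left. The stem at x=32 reaches 400.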